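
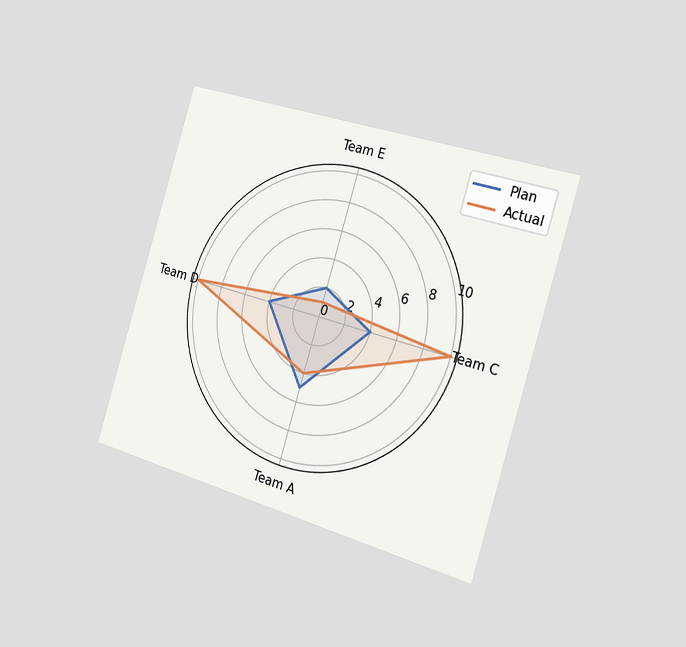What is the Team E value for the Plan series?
2

The chart is tilted about 17° clockwise and viewed slightly from the right. On the Team E axis, Plan reaches 2.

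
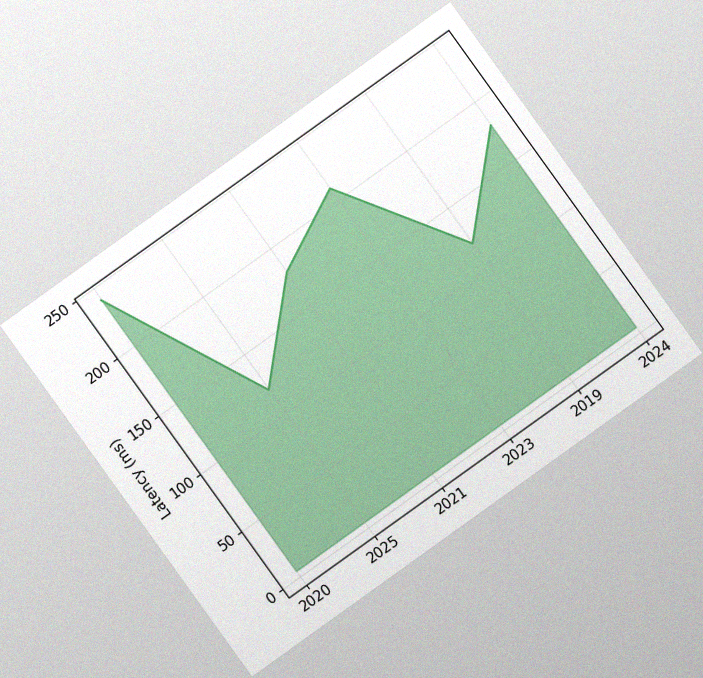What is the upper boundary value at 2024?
The chart is tilted about 36° counter-clockwise, with some photo noise. At 2024 the upper boundary is at 180ms.

180ms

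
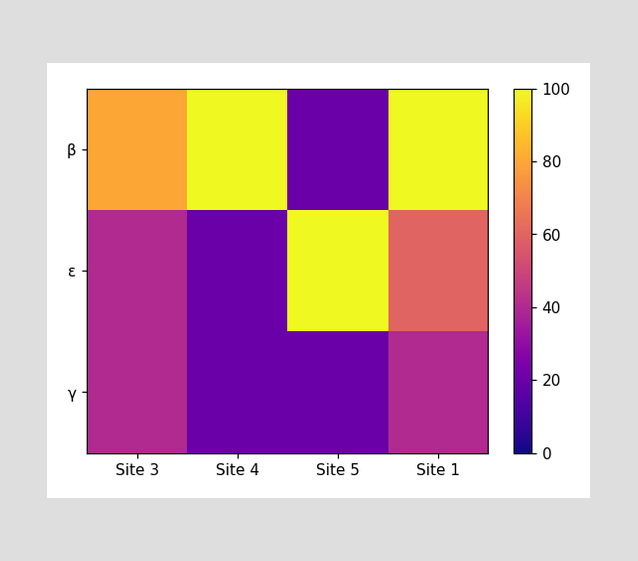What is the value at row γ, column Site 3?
40

Matching cell (γ, Site 3) against the colorbar gives 40.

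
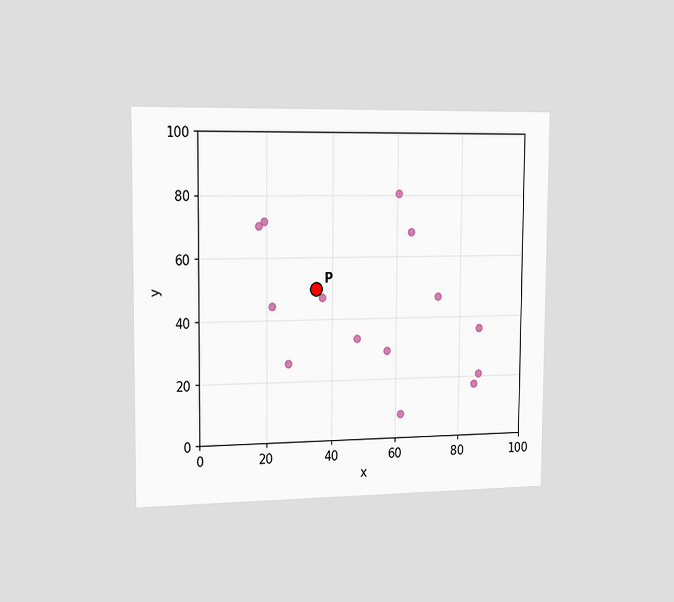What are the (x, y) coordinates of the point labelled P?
(35, 50)

The chart is viewed slightly from the left. Following the gridlines from P to each axis, P sits at (35, 50).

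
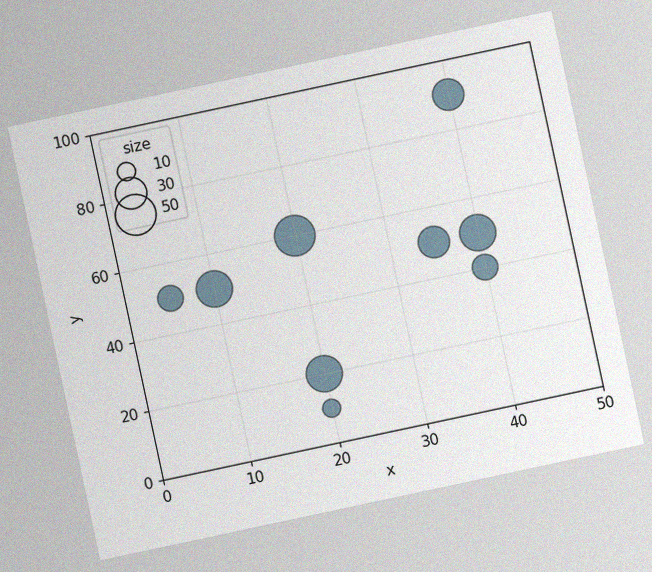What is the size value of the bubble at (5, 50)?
The chart is tilted about 12° counter-clockwise, with some photo noise. Matching the bubble at (5, 50) against the size legend gives 20.

20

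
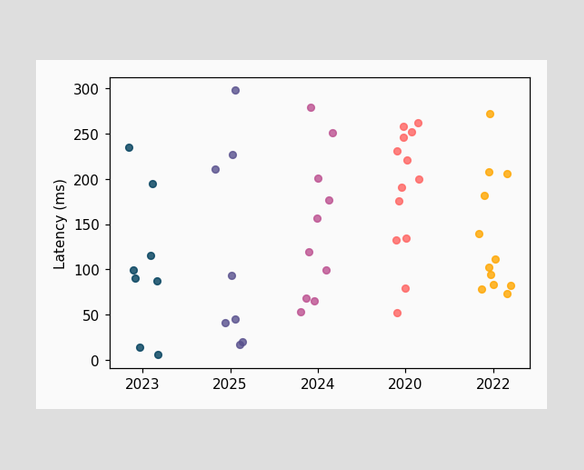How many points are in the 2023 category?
8

Counting the markers in the 2023 column gives 8.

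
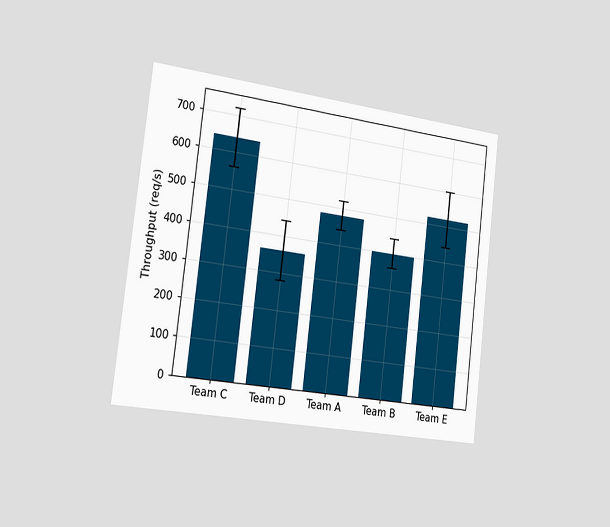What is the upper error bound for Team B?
The chart is tilted about 7° clockwise and viewed slightly from the left. The Team B bar's upper whisker reaches 440req/s.

440req/s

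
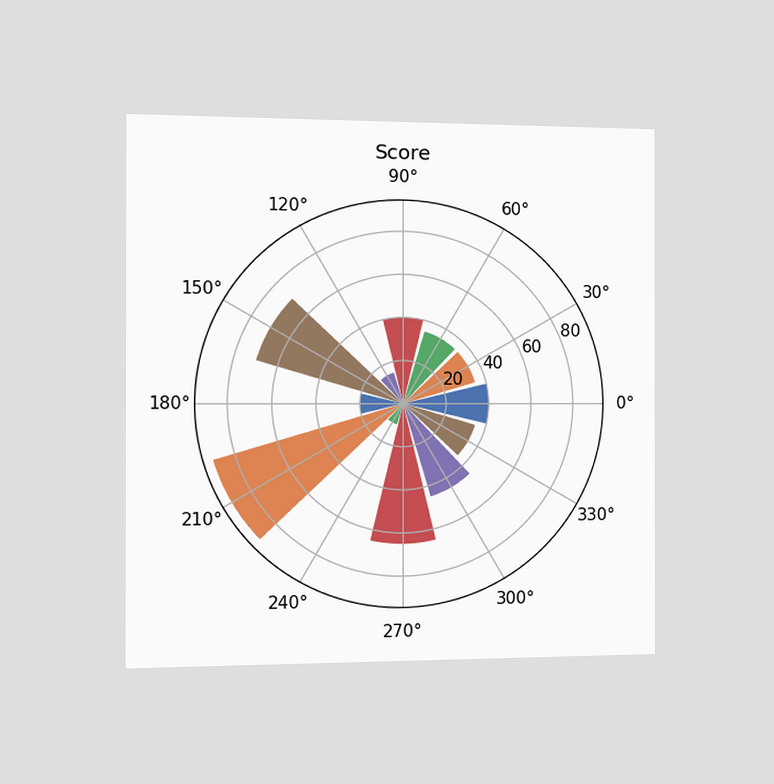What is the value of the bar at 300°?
45

The chart is viewed slightly from the left. The bar at 300° reaches 45 on the radial axis.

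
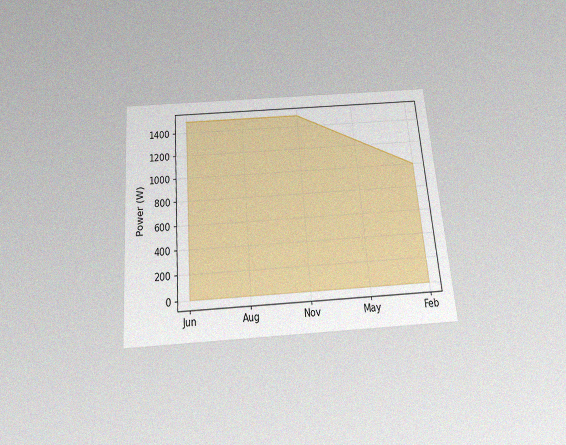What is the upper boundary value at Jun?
The chart is tilted about 5° counter-clockwise and viewed slightly from below, with some photo noise. At Jun the upper boundary is at 1500W.

1500W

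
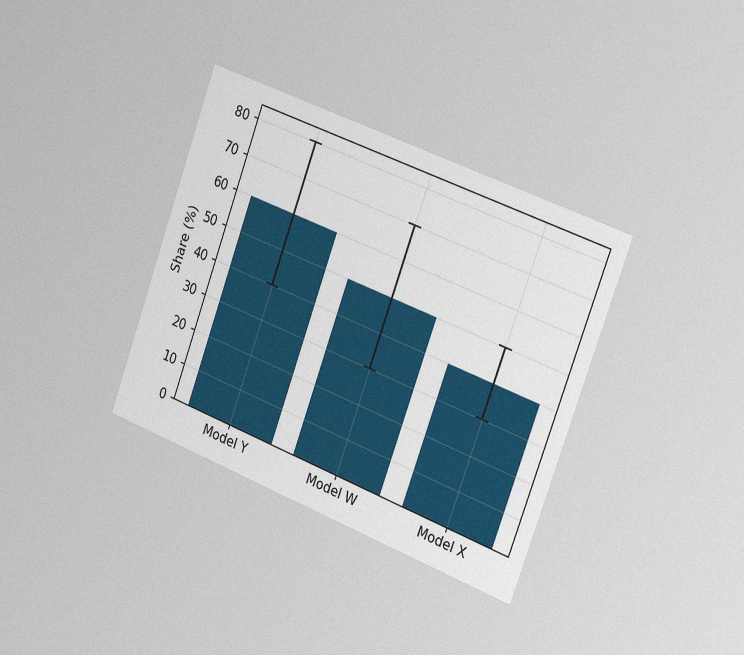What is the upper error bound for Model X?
50%

The chart is tilted about 20° clockwise and viewed slightly from the right, with some photo noise. The Model X bar's upper whisker reaches 50%.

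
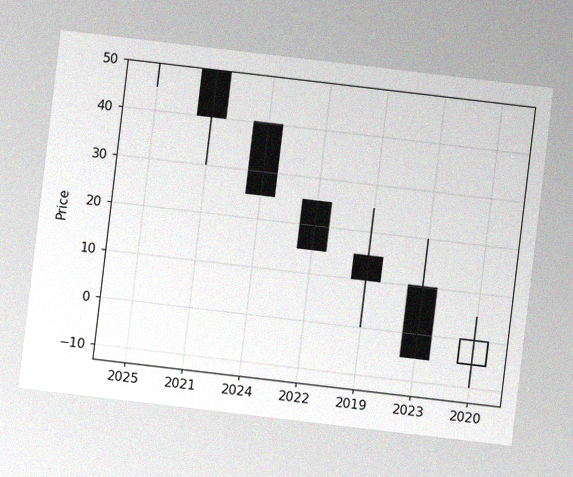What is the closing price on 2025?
50

The chart is tilted about 7° clockwise, with some photo noise. The 2025 candle closes at 50.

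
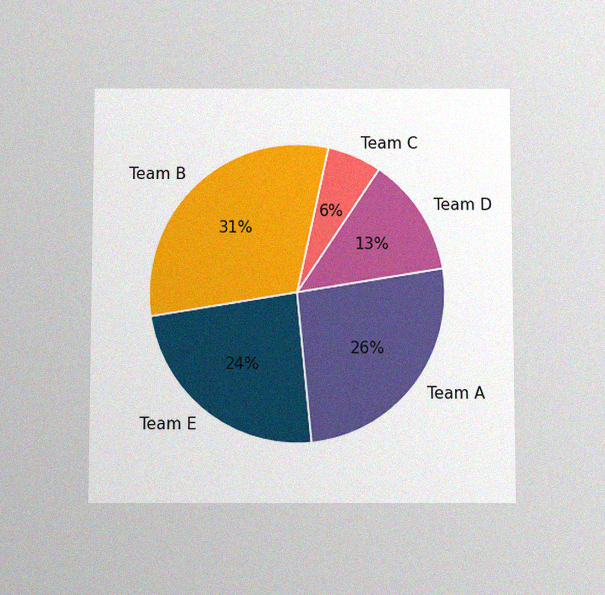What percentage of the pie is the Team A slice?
26%

The chart is viewed slightly from below, with some photo noise. The Team A slice takes up 26% of the pie.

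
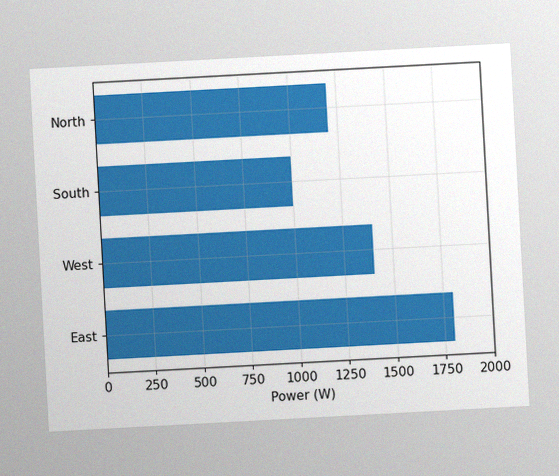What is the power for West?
The chart is tilted about 3° counter-clockwise, with some photo noise. Reading along the chart's x-axis, the West bar reaches 1400W.

1400W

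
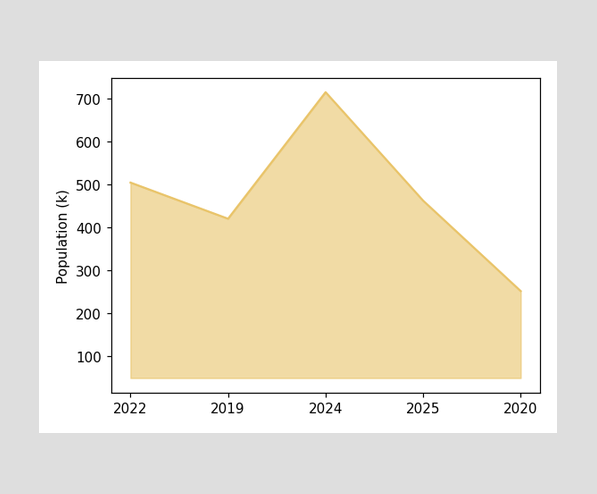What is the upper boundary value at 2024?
714k

At 2024 the upper boundary is at 714k.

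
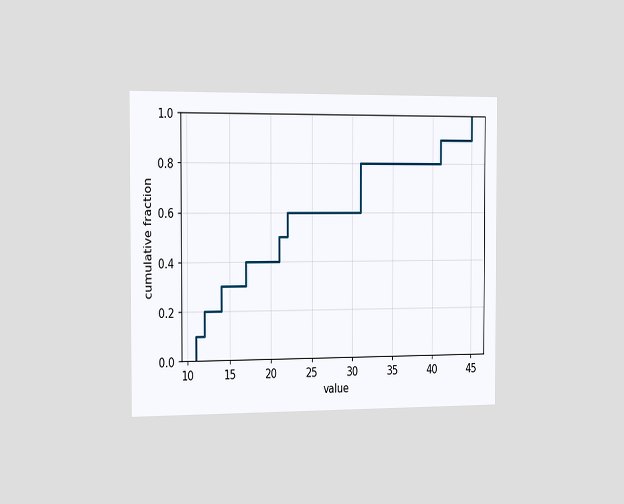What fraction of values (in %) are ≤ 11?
The chart is viewed slightly from the left. At x=11 the ECDF step is at 10%.

10%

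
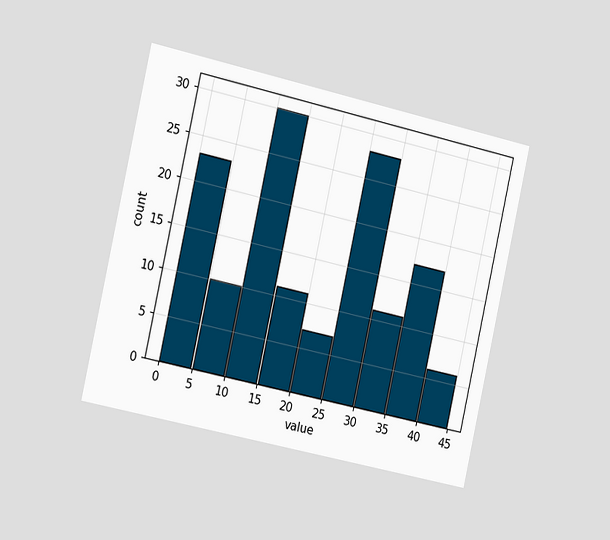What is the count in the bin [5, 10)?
10

The chart is tilted about 13° clockwise and viewed slightly from the left. The [5, 10) bin has height 10.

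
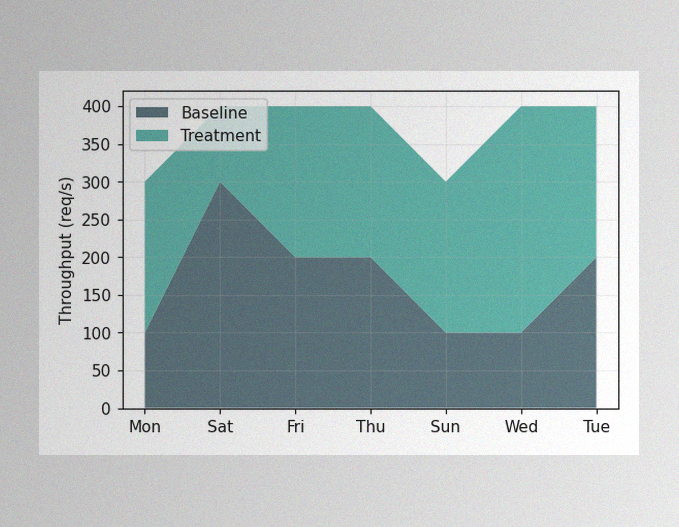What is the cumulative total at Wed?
The image has some photo noise and uneven lighting. The stacked total at Wed reaches 400req/s.

400req/s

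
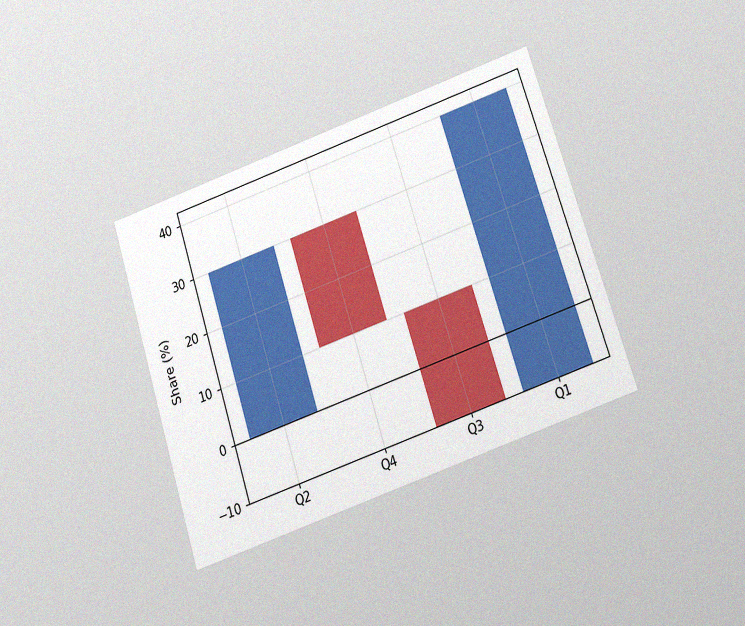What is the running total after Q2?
30%

The chart is tilted about 18° counter-clockwise and viewed slightly from below, with some photo noise. After Q2 the running total reaches 30%.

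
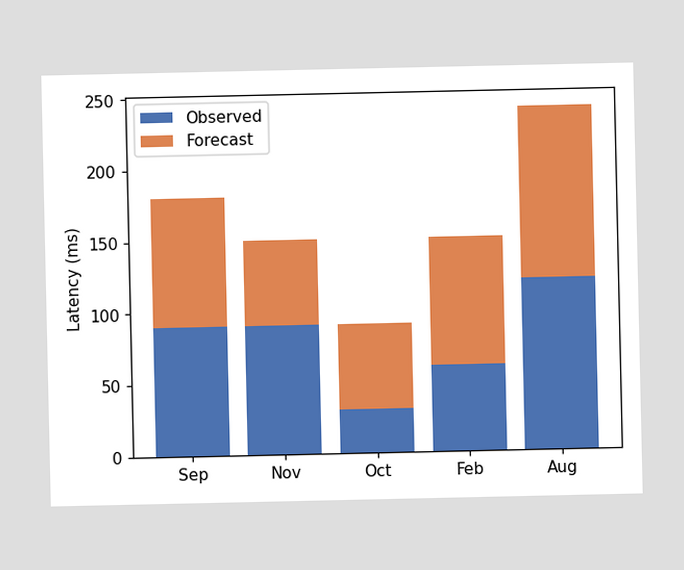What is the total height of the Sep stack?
180ms

The Sep stack's top reaches 180ms on the y-axis.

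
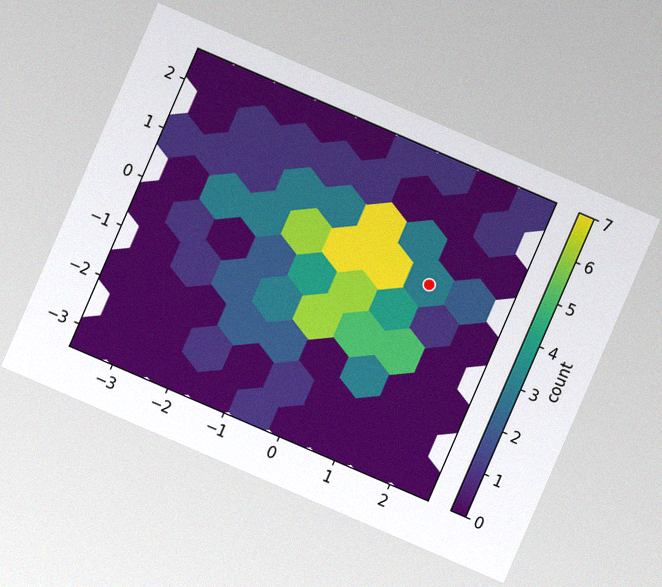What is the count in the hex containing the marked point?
3

The chart is tilted about 23° clockwise, with some photo noise. The marked hex reads 3 on the colorbar.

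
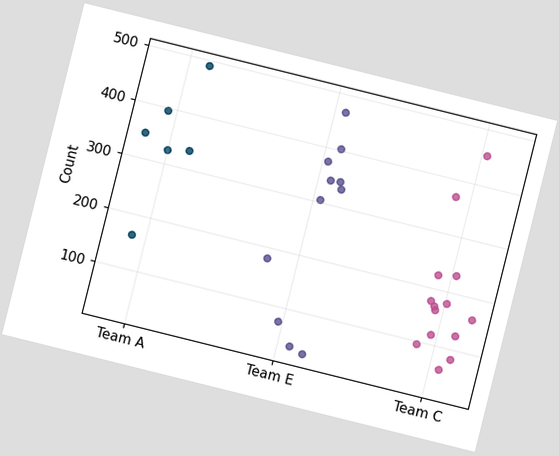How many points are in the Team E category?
11

The chart is tilted about 14° clockwise. Counting the markers in the Team E column gives 11.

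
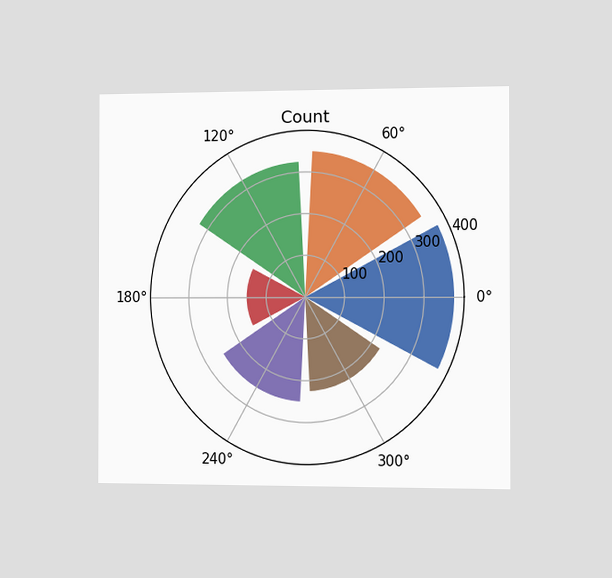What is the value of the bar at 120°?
The chart is viewed slightly from the right. The bar at 120° reaches 325 on the radial axis.

325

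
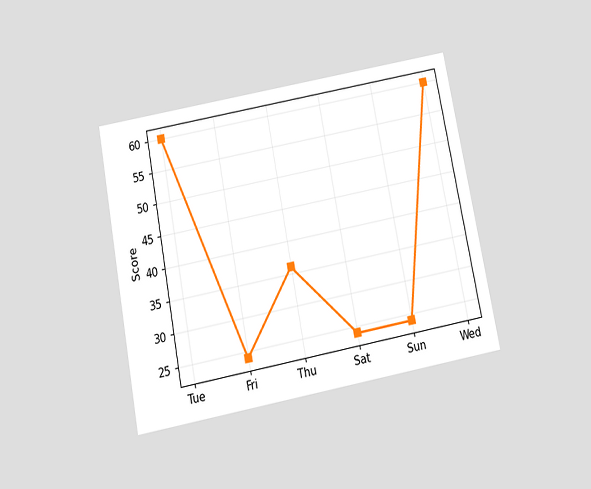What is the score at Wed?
The chart is tilted about 11° counter-clockwise and viewed slightly from below. At Wed, the line is at 60.

60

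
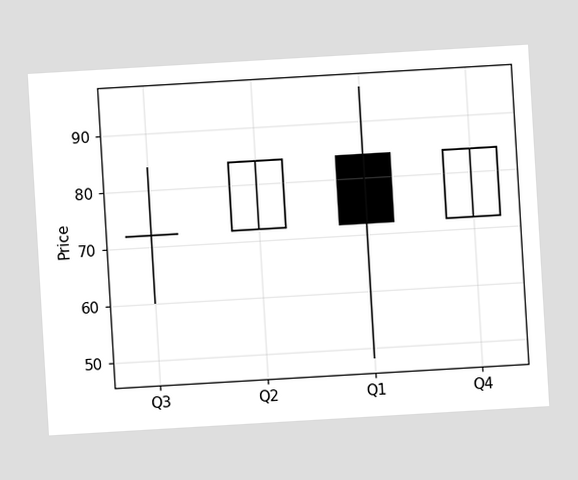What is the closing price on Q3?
The chart is tilted about 3° counter-clockwise. The Q3 candle closes at 72.

72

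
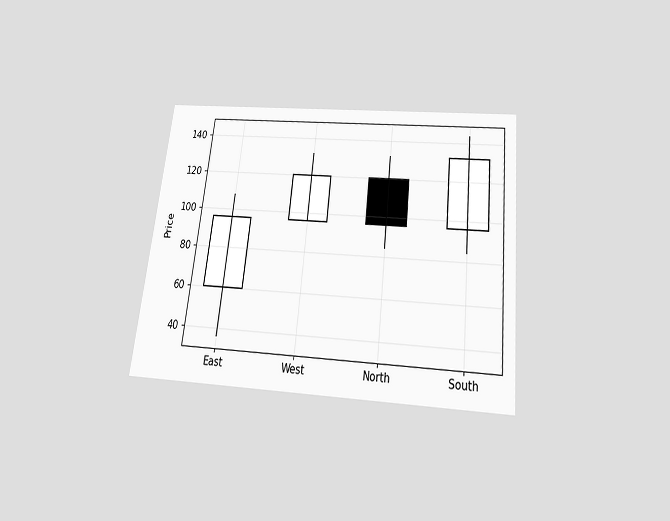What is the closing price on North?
96

The chart is tilted about 6° clockwise and viewed slightly from below. The North candle closes at 96.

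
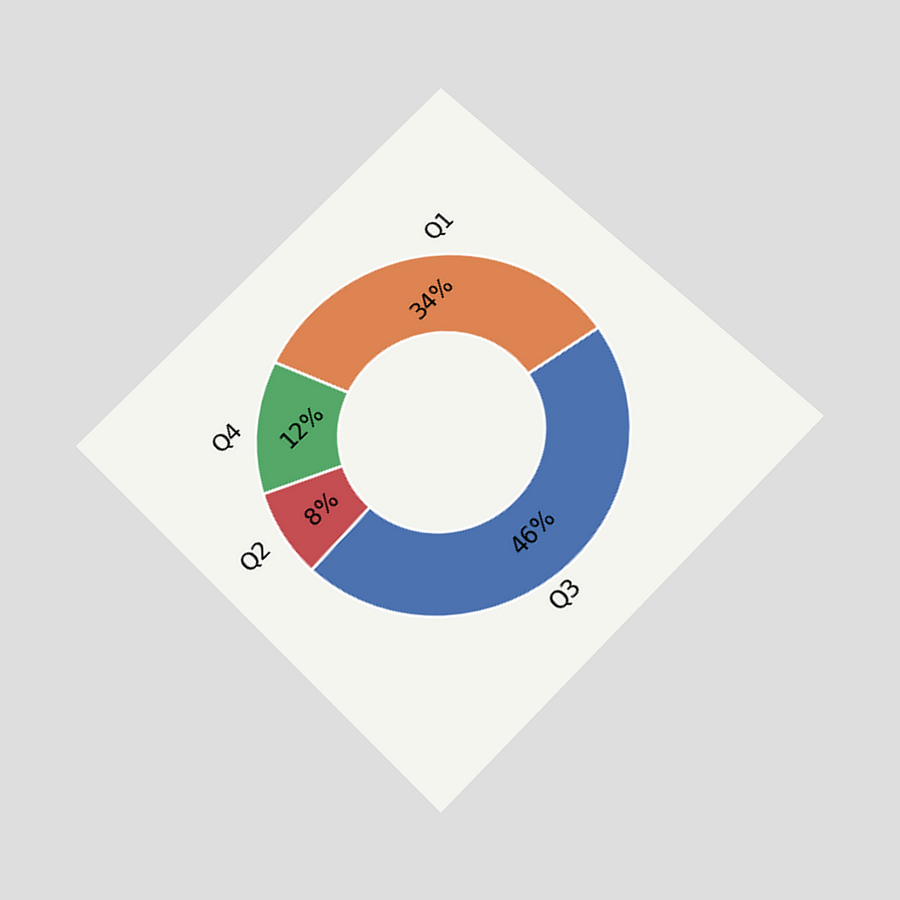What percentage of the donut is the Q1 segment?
34%

The chart is tilted about 45° counter-clockwise and viewed slightly from below. The Q1 segment takes up 34% of the ring.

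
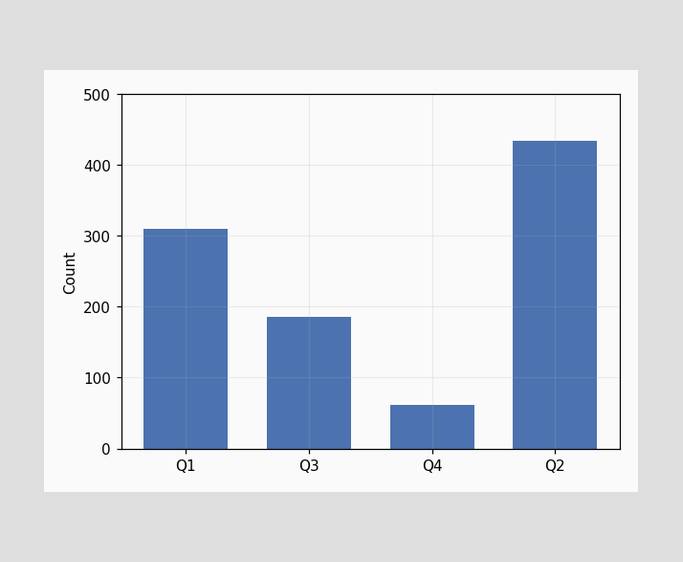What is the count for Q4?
62

Reading along the chart's y-axis, the Q4 bar reaches 62.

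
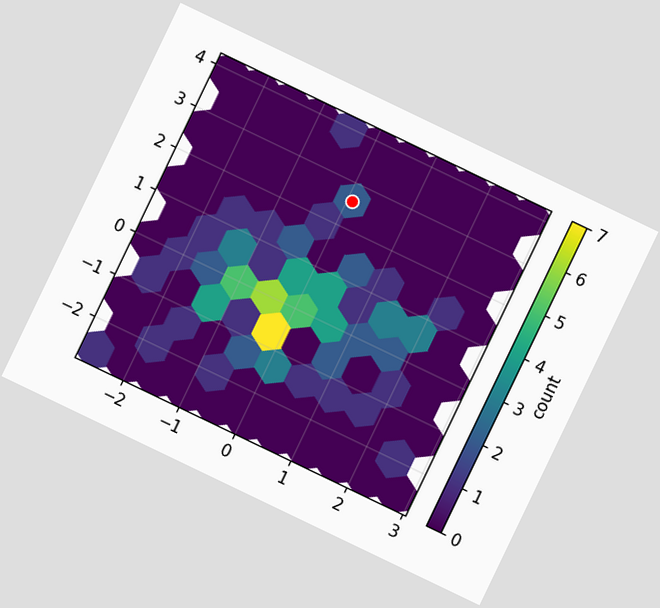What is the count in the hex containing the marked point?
2

The chart is tilted about 26° clockwise. The marked hex reads 2 on the colorbar.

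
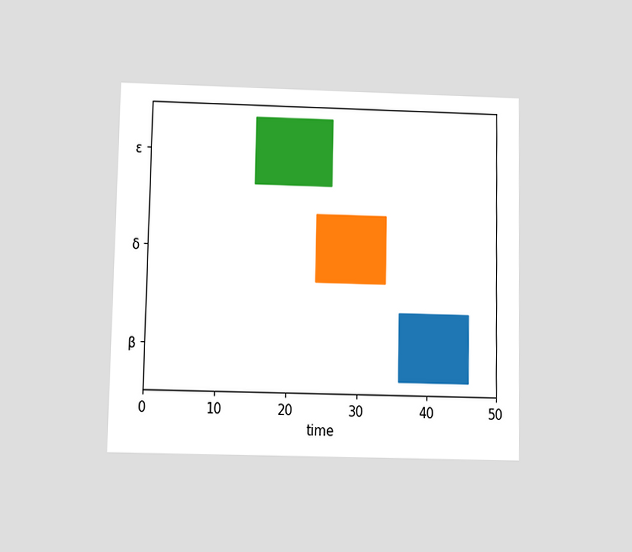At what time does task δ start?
24

The chart is viewed at a slight angle. The δ bar begins at t=24.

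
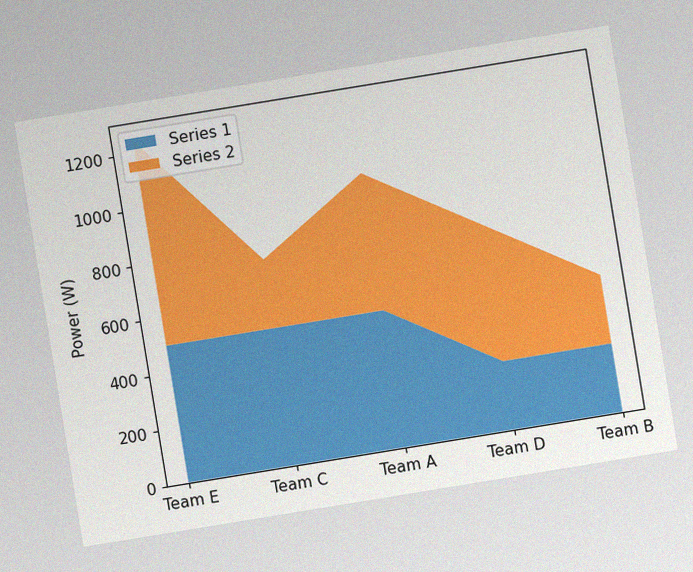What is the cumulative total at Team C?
The chart is tilted about 9° counter-clockwise, with some photo noise. The stacked total at Team C reaches 750W.

750W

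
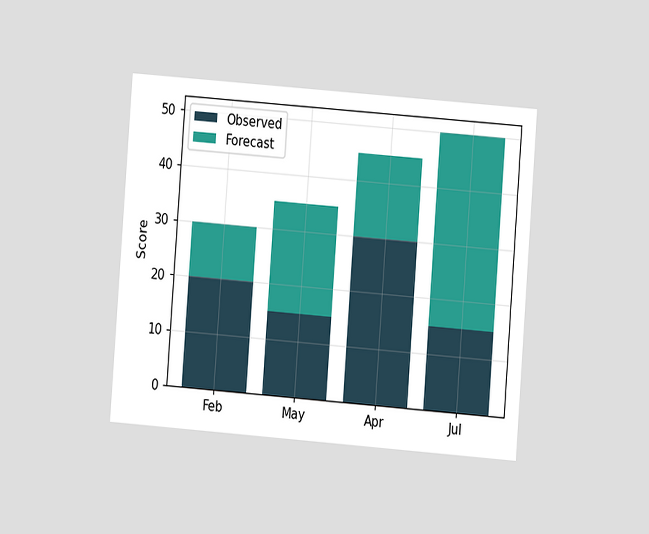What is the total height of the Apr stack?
The chart is tilted about 4° clockwise and viewed at a slight angle. The Apr stack's top reaches 45 on the y-axis.

45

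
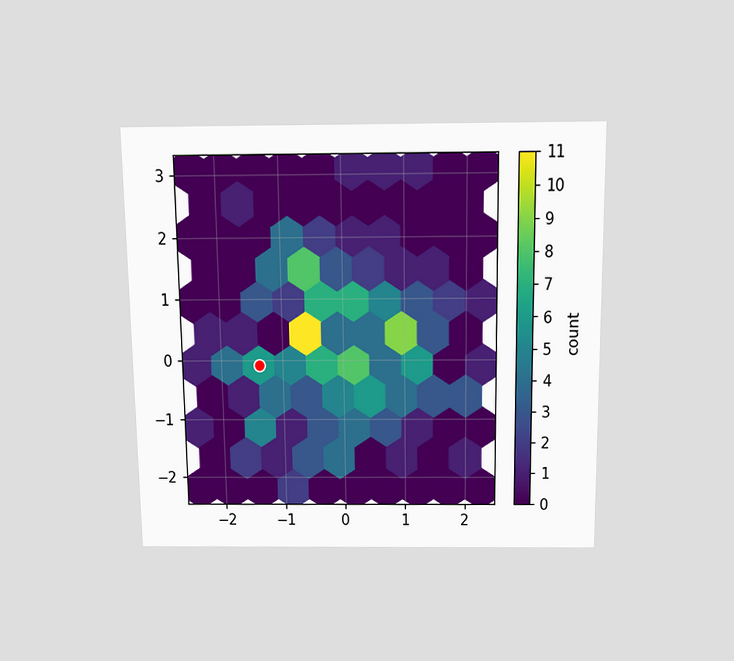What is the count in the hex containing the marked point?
The chart is viewed slightly from above. The marked hex reads 6 on the colorbar.

6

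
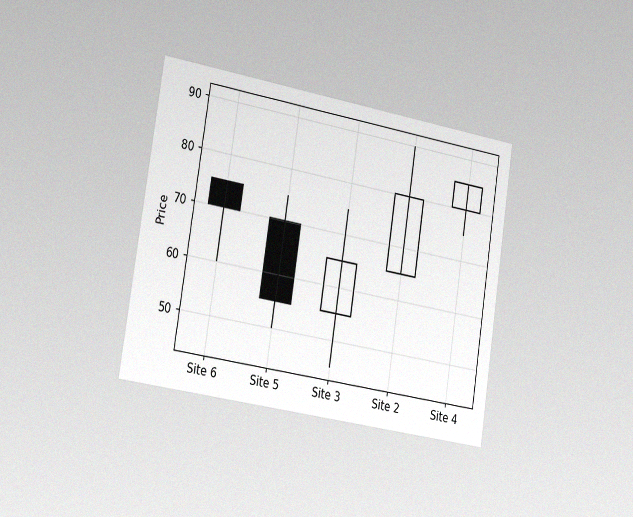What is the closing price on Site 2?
80

The chart is tilted about 9° clockwise and viewed slightly from the left, with some photo noise. The Site 2 candle closes at 80.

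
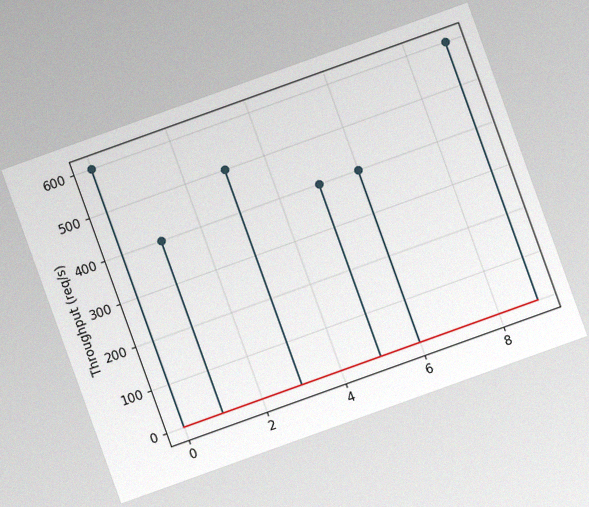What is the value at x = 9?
The chart is tilted about 20° counter-clockwise, with some photo noise. The stem at x=9 reaches 600req/s.

600req/s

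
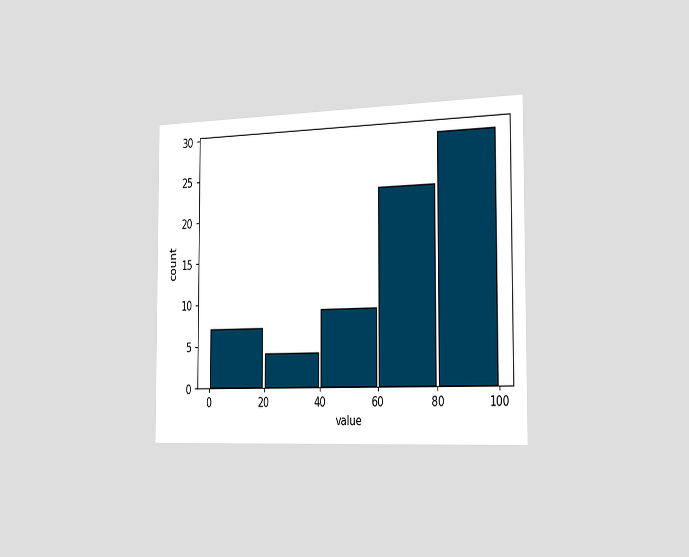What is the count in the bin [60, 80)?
23

The chart is viewed slightly from the right. The [60, 80) bin has height 23.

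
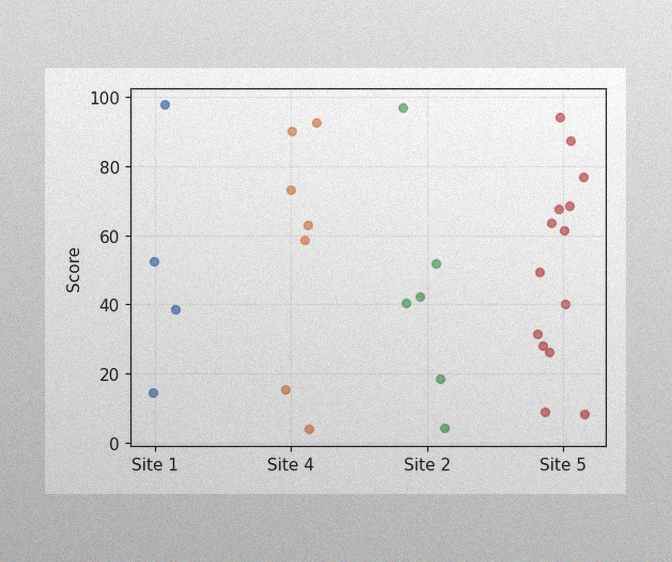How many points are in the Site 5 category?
14

The image has some photo noise and uneven lighting. Counting the markers in the Site 5 column gives 14.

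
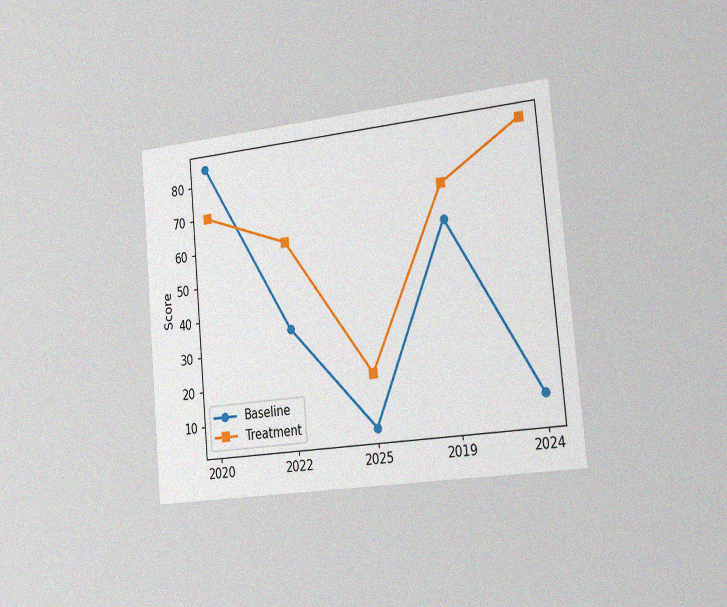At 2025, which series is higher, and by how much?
Treatment, by 15

The chart is tilted about 5° counter-clockwise and viewed slightly from the right, with some photo noise. At 2025, Treatment sits above the other line by 15.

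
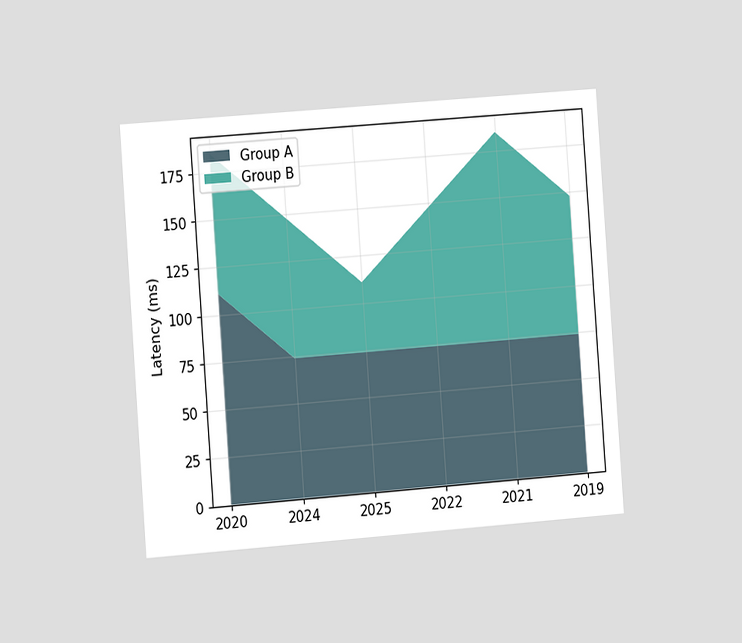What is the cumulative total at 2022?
148ms

The chart is tilted about 4° counter-clockwise and viewed at a slight angle. The stacked total at 2022 reaches 148ms.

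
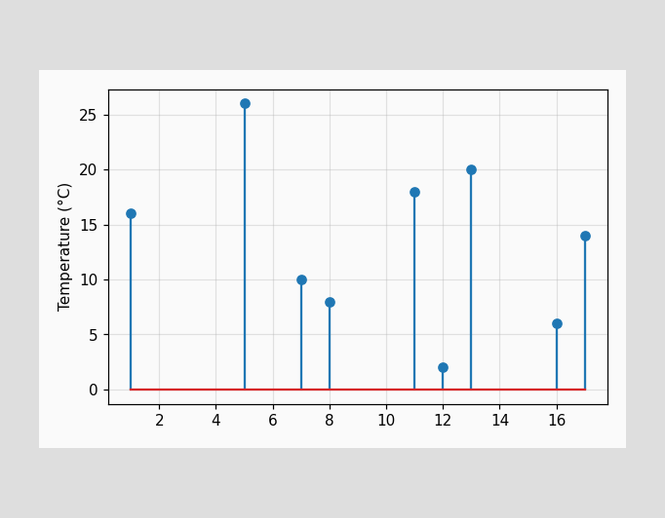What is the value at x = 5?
The stem at x=5 reaches 26°C.

26°C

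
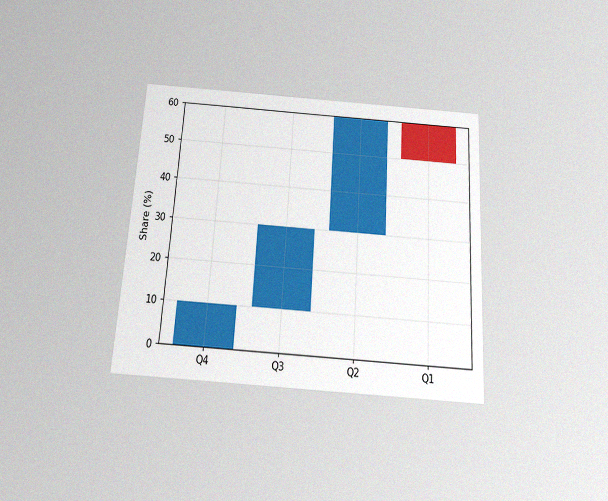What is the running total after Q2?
60%

The chart is tilted about 4° clockwise and viewed slightly from below, with some photo noise. After Q2 the running total reaches 60%.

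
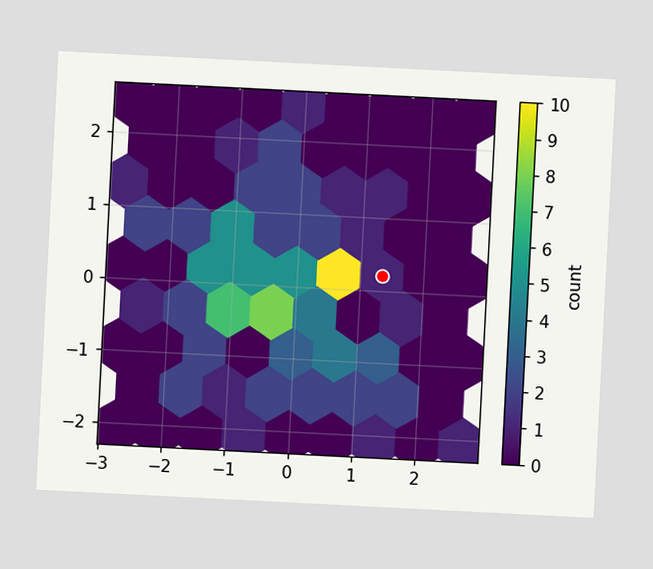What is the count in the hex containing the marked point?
The chart is tilted about 3° clockwise. The marked hex reads 1 on the colorbar.

1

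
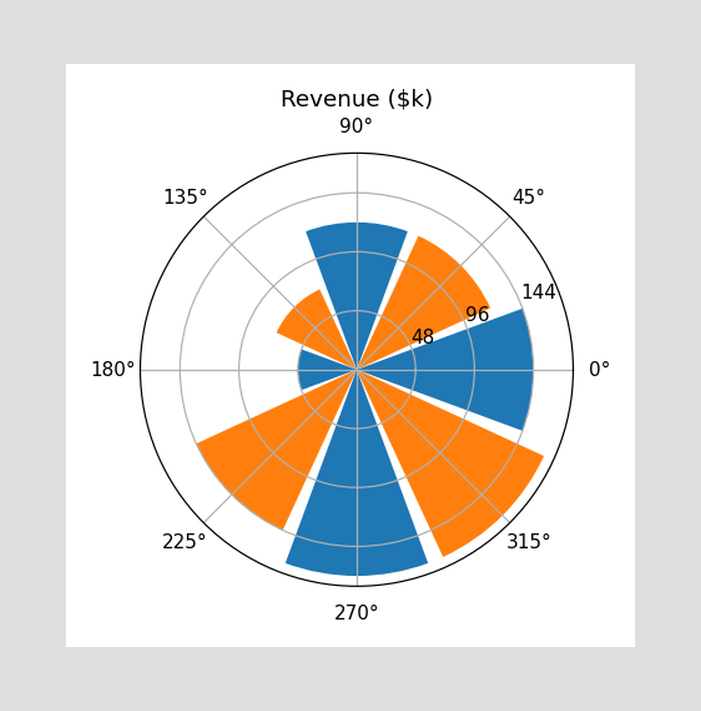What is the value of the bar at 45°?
The bar at 45° reaches $120k on the radial axis.

$120k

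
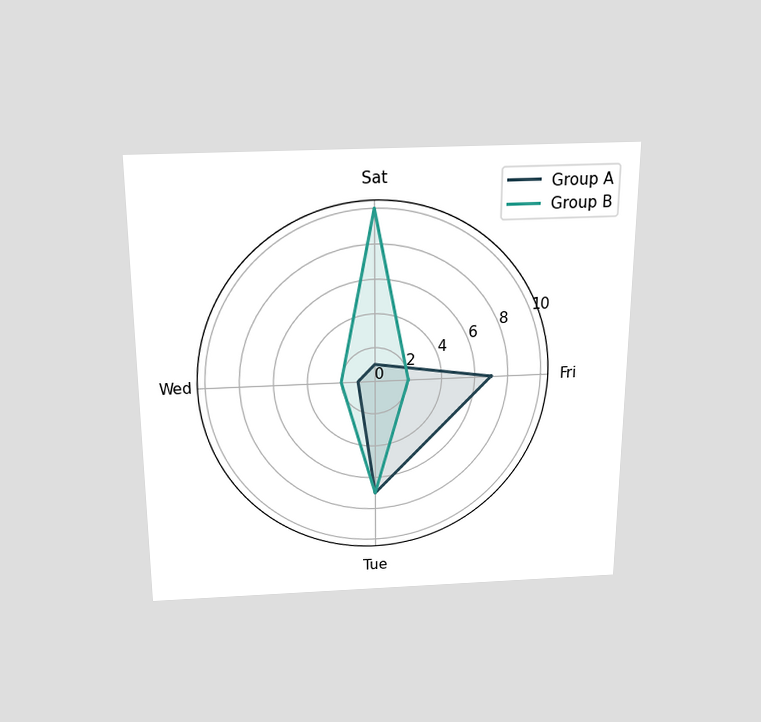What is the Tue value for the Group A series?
7

The chart is viewed slightly from above. On the Tue axis, Group A reaches 7.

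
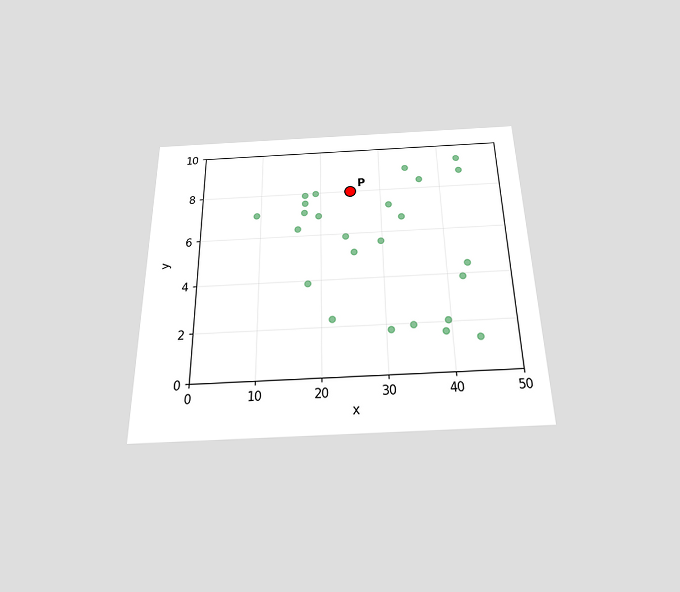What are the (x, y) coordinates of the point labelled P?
The chart is viewed slightly from below. Following the gridlines from P to each axis, P sits at (25, 8).

(25, 8)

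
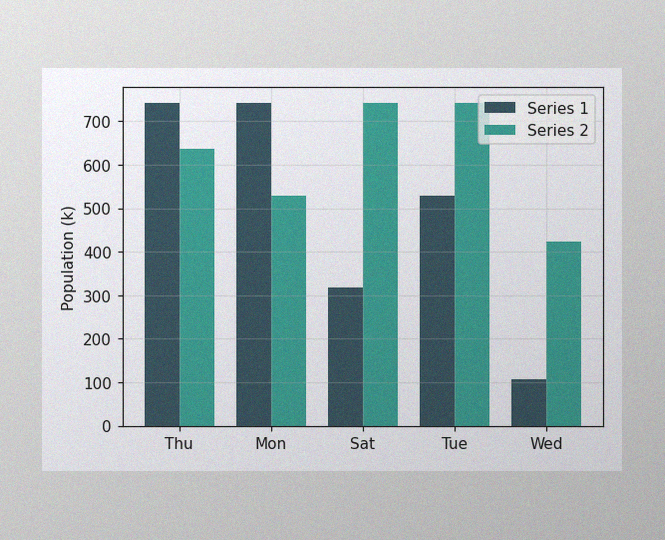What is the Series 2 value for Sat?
742k

The image has some photo noise and uneven lighting. The Series 2 bar at Sat reaches 742k on the y-axis.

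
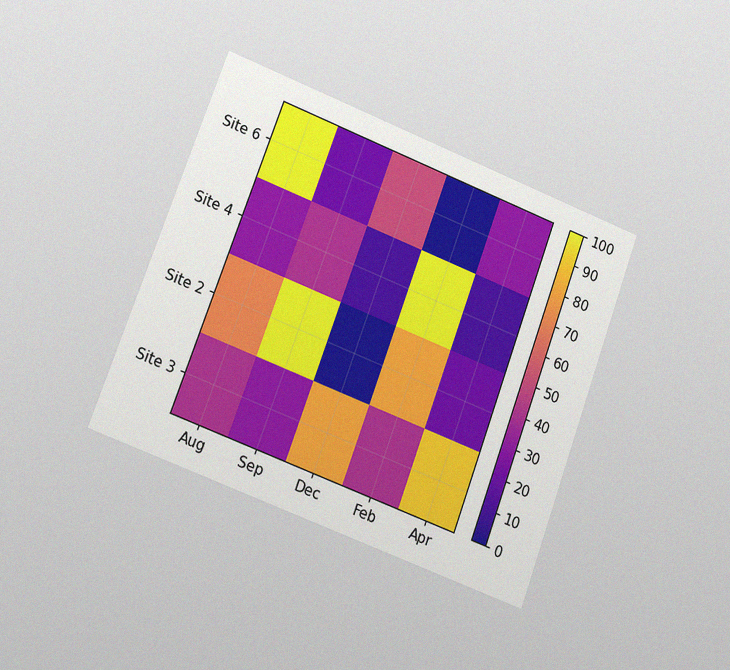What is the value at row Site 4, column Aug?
30

The chart is tilted about 20° clockwise and viewed slightly from the left, with some photo noise. Matching cell (Site 4, Aug) against the colorbar gives 30.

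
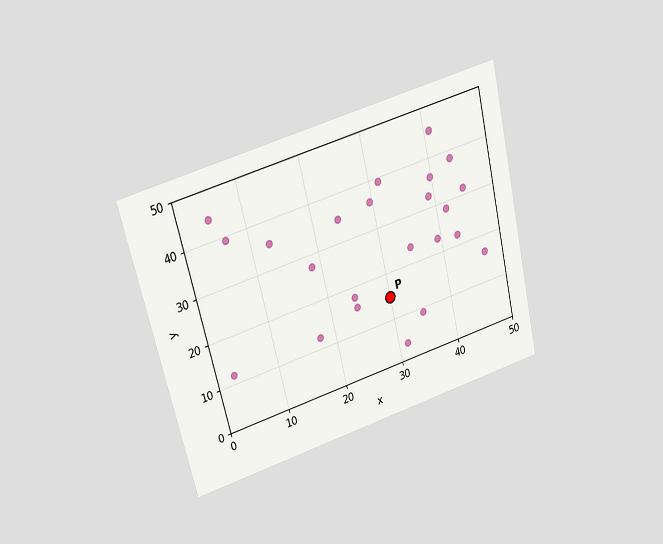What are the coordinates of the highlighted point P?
(30, 15)

The chart is tilted about 14° counter-clockwise and viewed slightly from above. Following the gridlines from P to each axis, P sits at (30, 15).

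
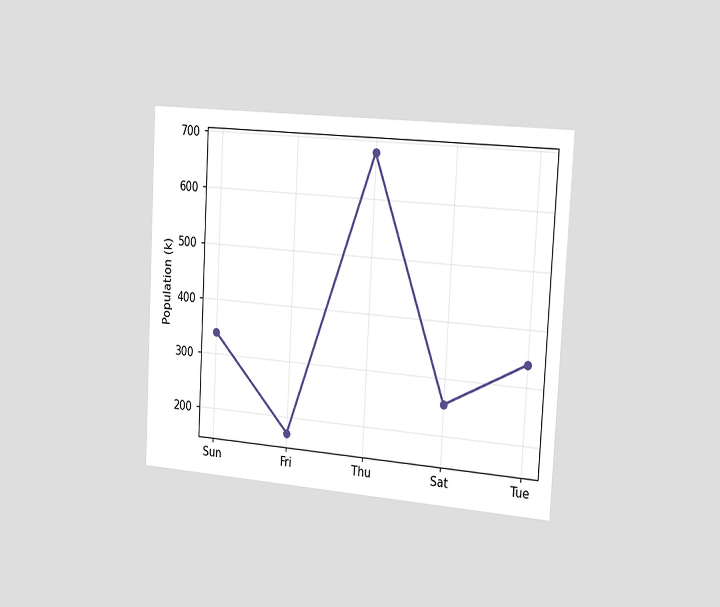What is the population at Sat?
255k

The chart is tilted about 3° clockwise and viewed slightly from the right. At Sat, the line is at 255k.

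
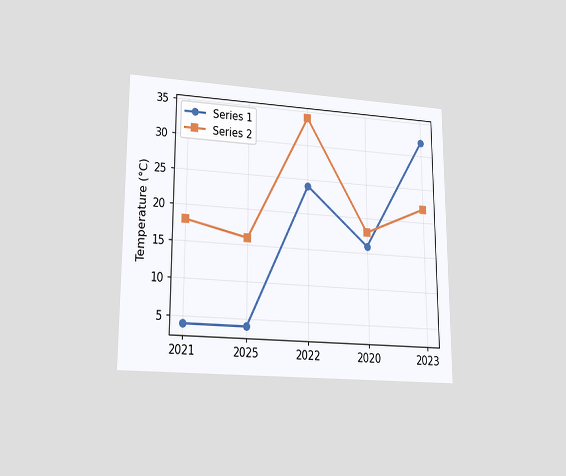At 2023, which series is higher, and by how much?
The chart is viewed at a slight angle. At 2023, Series 1 sits above the other line by 10°C.

Series 1, by 10°C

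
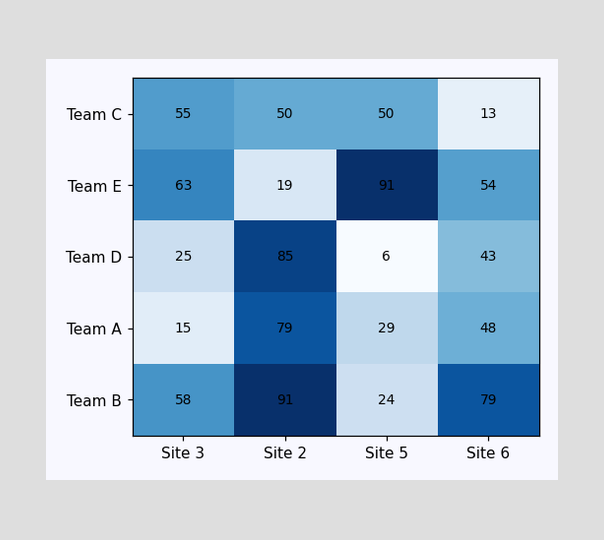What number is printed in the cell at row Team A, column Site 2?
The (Team A, Site 2) cell reads 79.

79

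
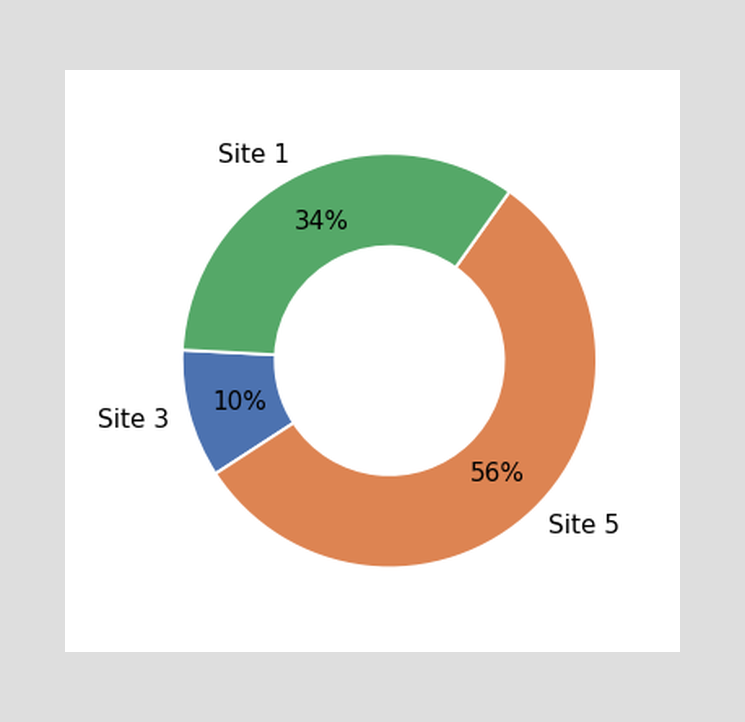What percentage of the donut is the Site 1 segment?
34%

The Site 1 segment takes up 34% of the ring.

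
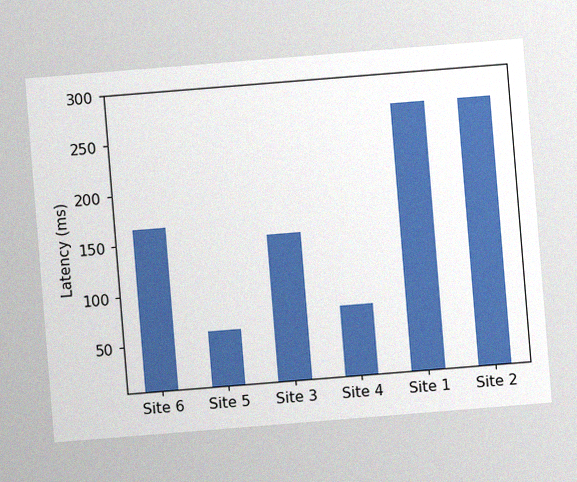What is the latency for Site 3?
The chart is tilted about 5° counter-clockwise, with some photo noise. Reading along the chart's y-axis, the Site 3 bar reaches 150ms.

150ms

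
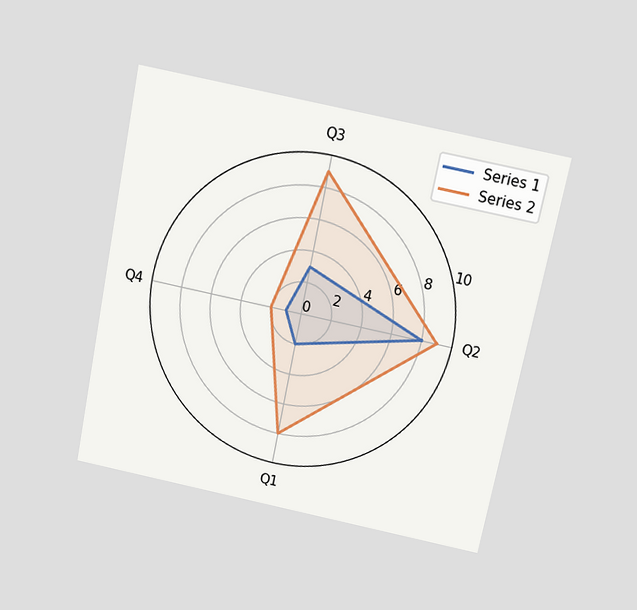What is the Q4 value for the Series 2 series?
The chart is tilted about 11° clockwise and viewed slightly from above. On the Q4 axis, Series 2 reaches 2.

2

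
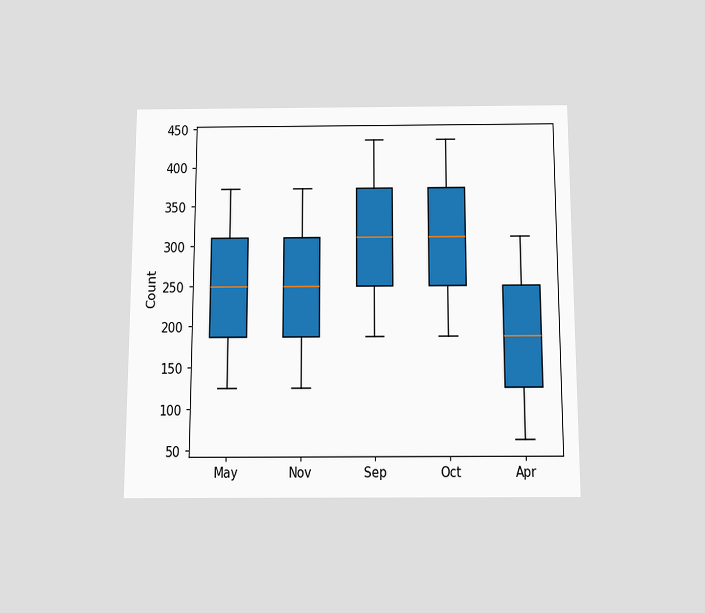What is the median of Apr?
186

The chart is viewed slightly from below. The median line in the Apr box sits at 186.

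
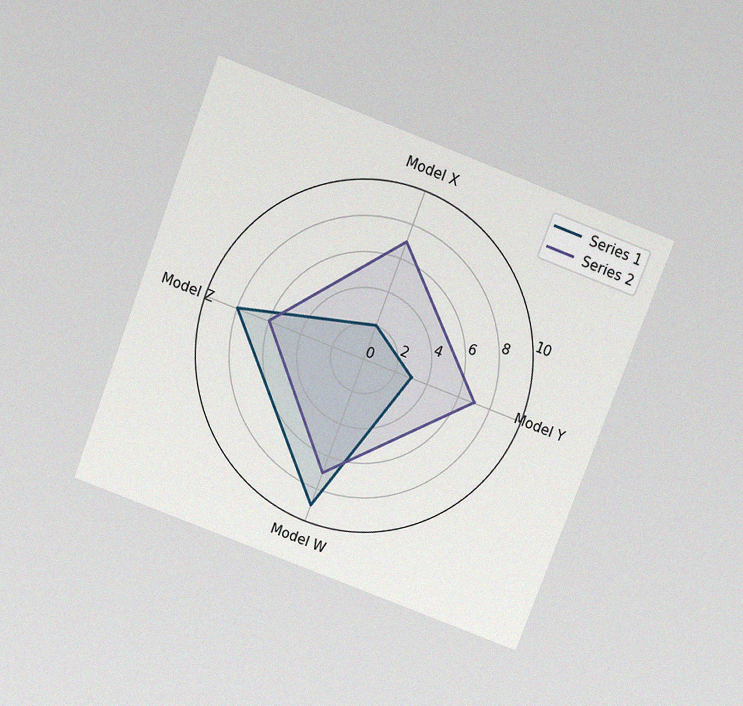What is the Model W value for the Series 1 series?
The chart is tilted about 21° clockwise and viewed slightly from above, with some photo noise. On the Model W axis, Series 1 reaches 9.

9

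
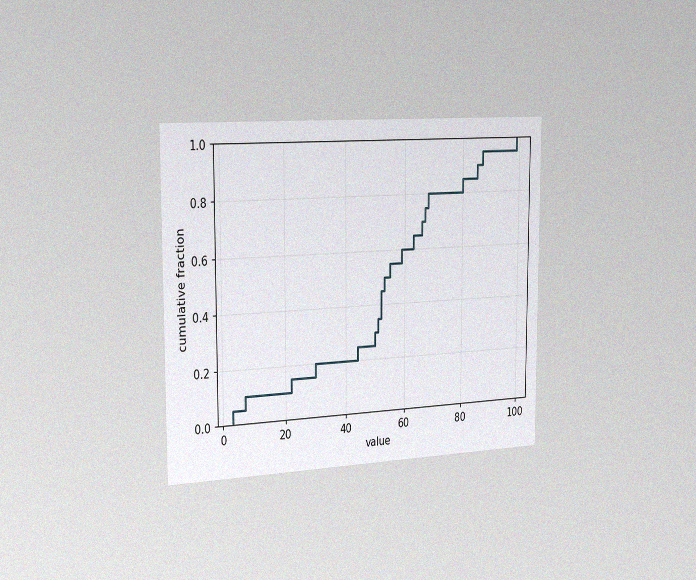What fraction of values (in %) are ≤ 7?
10%

The chart is viewed slightly from the left, with some photo noise. At x=7 the ECDF step is at 10%.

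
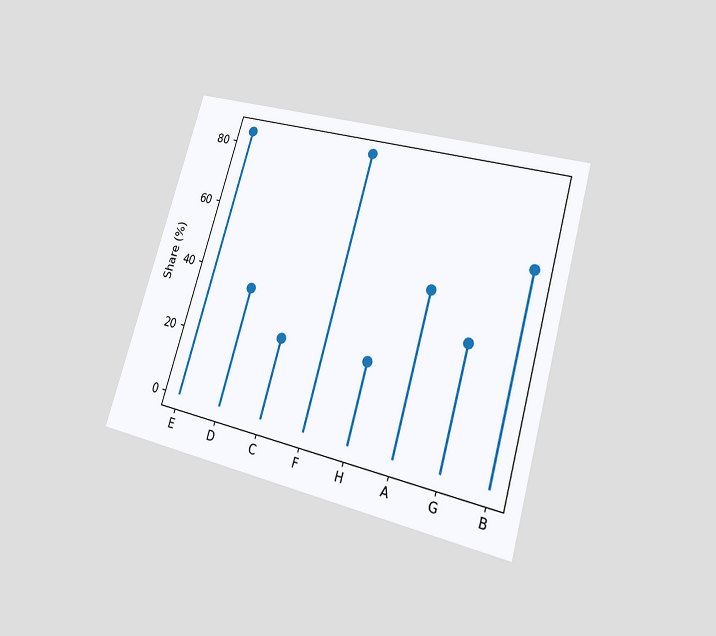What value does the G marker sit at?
36%

The chart is tilted about 16° clockwise and viewed at a slight angle. The G marker sits at 36%.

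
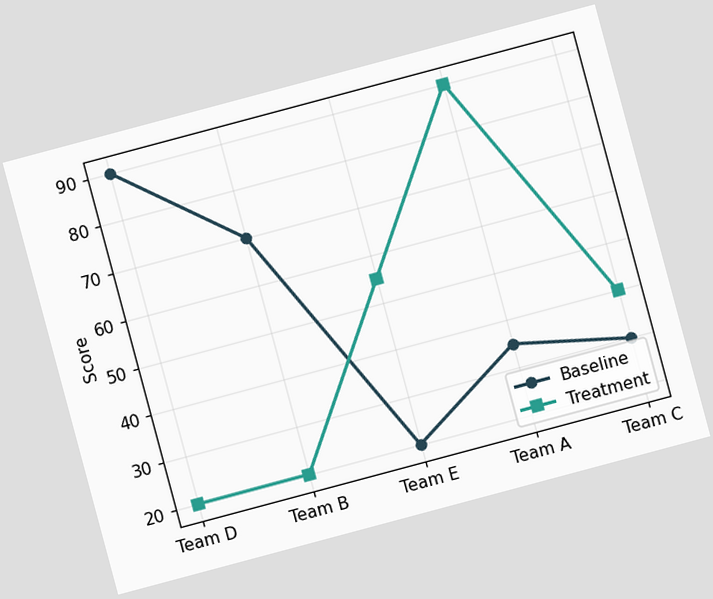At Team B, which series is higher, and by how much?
Baseline, by 50

The chart is tilted about 15° counter-clockwise. At Team B, Baseline sits above the other line by 50.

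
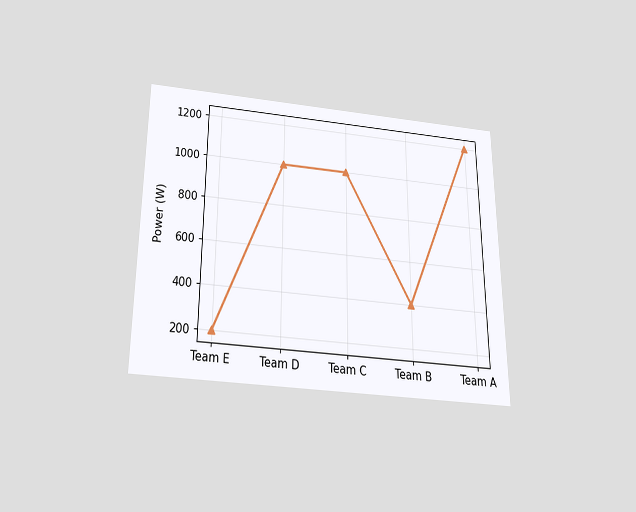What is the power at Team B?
400W

The chart is viewed slightly from below. At Team B, the line is at 400W.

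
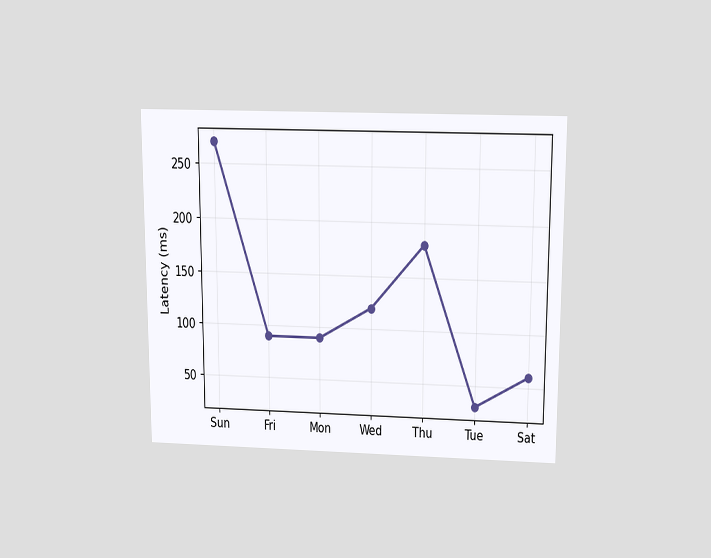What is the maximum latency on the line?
The chart is viewed slightly from above. The highest point is at Sun, and reading across to the y-axis gives 270ms.

270ms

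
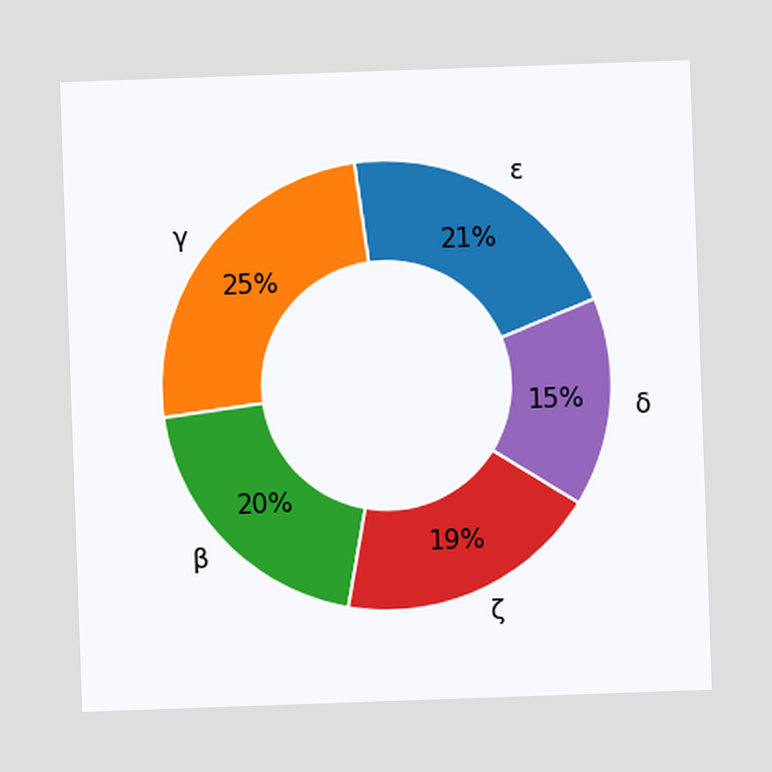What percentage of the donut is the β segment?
The chart is tilted about 2° counter-clockwise. The β segment takes up 20% of the ring.

20%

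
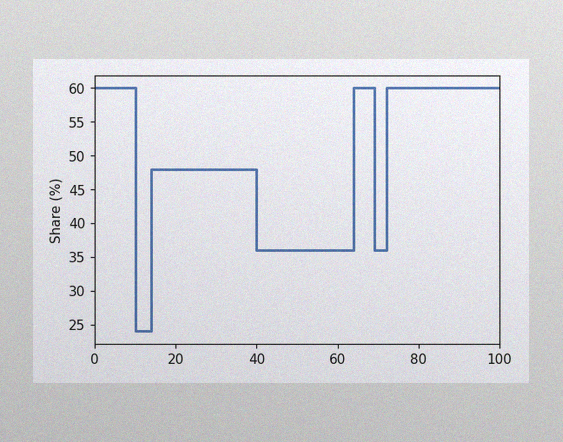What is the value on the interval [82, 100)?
60%

The image has some photo noise and uneven lighting. On [82, 100) the step sits at 60%.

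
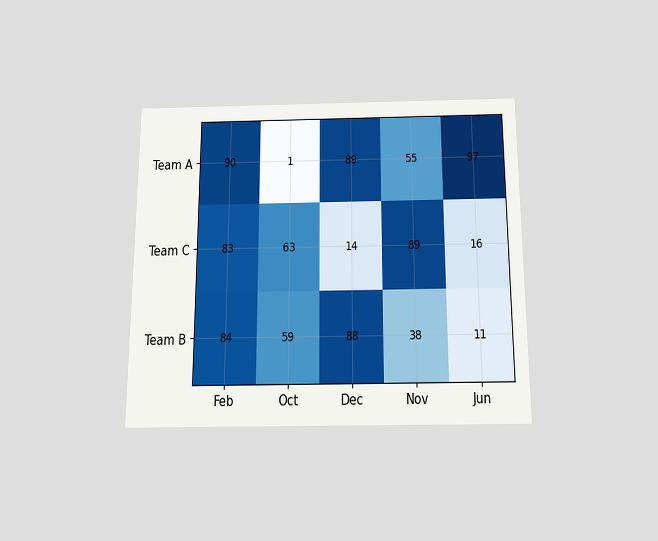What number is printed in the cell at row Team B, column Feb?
84

The chart is viewed slightly from below. The (Team B, Feb) cell reads 84.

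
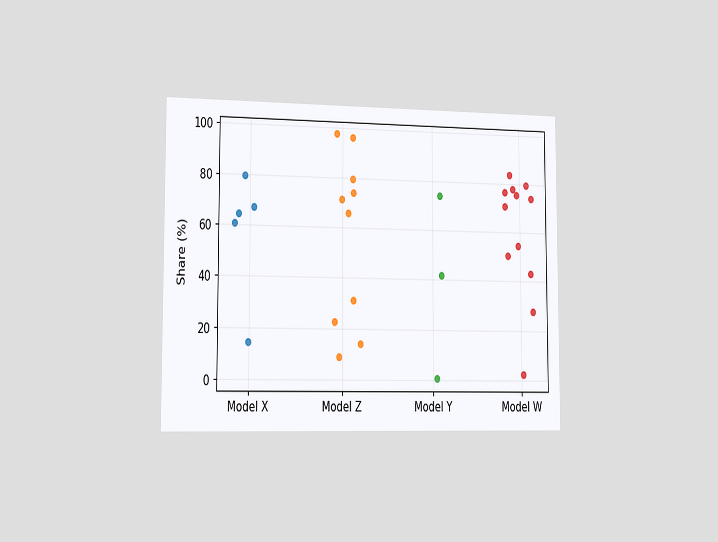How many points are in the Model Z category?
10

The chart is viewed slightly from the left. Counting the markers in the Model Z column gives 10.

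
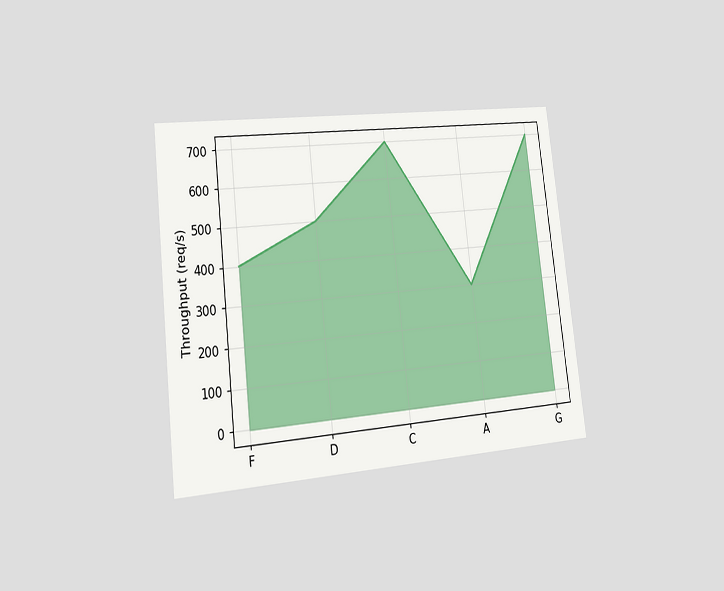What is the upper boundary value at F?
The chart is tilted about 6° counter-clockwise and viewed slightly from the left. At F the upper boundary is at 400req/s.

400req/s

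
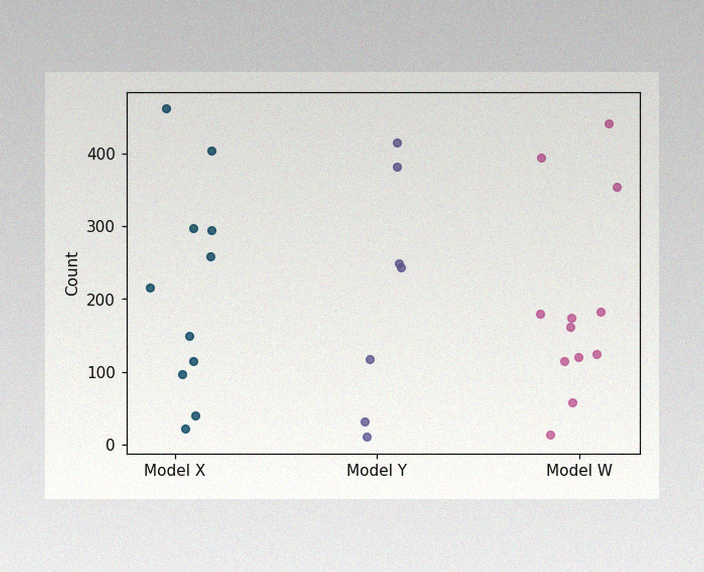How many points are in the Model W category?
12

The image has some photo noise and uneven lighting. Counting the markers in the Model W column gives 12.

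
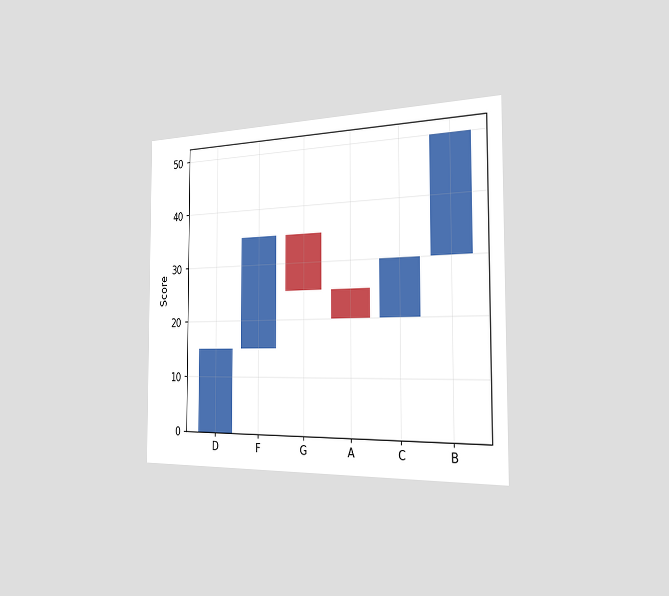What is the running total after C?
The chart is viewed slightly from the right. After C the running total reaches 30.

30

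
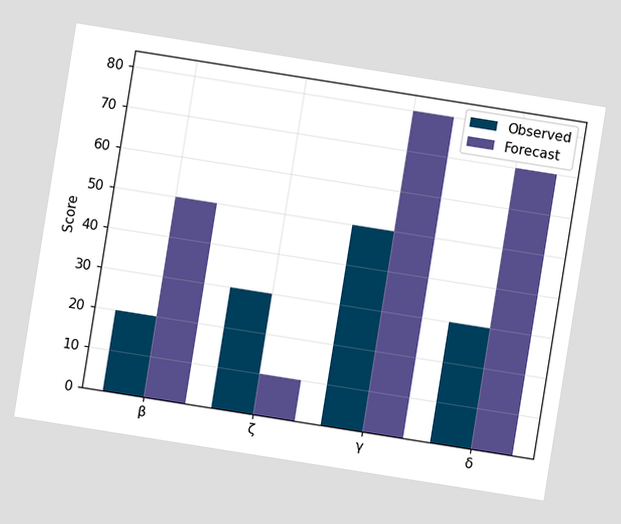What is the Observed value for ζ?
The chart is tilted about 9° clockwise. The Observed bar at ζ reaches 30 on the y-axis.

30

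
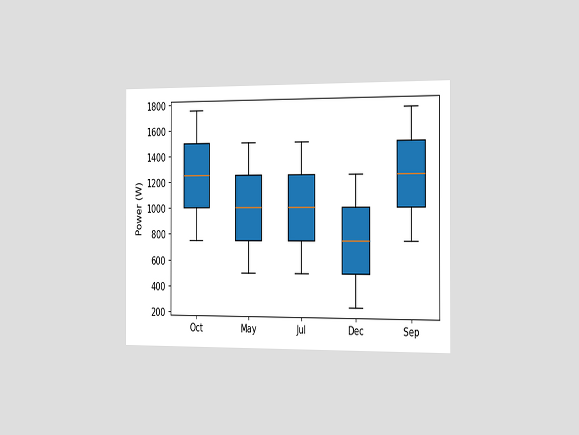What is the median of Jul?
1000W

The chart is viewed slightly from the right. The median line in the Jul box sits at 1000W.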